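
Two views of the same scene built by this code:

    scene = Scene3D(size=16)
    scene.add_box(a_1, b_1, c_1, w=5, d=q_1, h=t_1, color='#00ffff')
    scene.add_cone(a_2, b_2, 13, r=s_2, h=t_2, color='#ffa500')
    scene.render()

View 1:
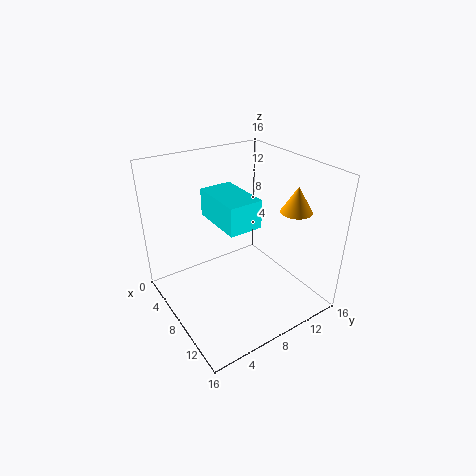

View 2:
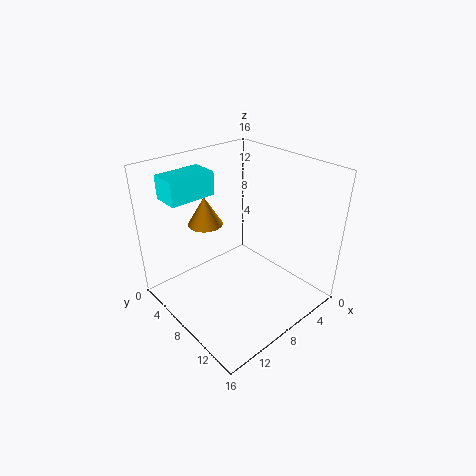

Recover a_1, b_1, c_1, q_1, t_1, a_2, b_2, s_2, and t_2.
a_1 = 9.5; b_1 = 3; c_1 = 13; q_1 = 3; t_1 = 2.5; a_2 = 14; b_2 = 10.5; s_2 = 1.5; t_2 = 2.5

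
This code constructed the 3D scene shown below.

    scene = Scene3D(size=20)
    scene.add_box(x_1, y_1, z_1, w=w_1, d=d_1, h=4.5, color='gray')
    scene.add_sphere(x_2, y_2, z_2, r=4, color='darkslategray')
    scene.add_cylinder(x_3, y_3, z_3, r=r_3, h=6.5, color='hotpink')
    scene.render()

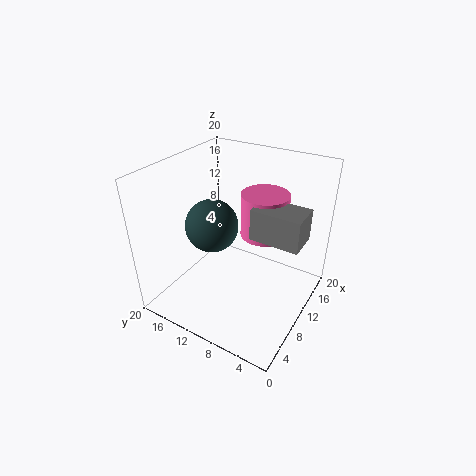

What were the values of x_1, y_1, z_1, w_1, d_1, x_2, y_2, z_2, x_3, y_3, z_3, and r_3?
x_1 = 10.5
y_1 = 1.5
z_1 = 10
w_1 = 4.5
d_1 = 7
x_2 = 11.5
y_2 = 15.5
z_2 = 9.5
x_3 = 15
y_3 = 8.5
z_3 = 8.5
r_3 = 3.5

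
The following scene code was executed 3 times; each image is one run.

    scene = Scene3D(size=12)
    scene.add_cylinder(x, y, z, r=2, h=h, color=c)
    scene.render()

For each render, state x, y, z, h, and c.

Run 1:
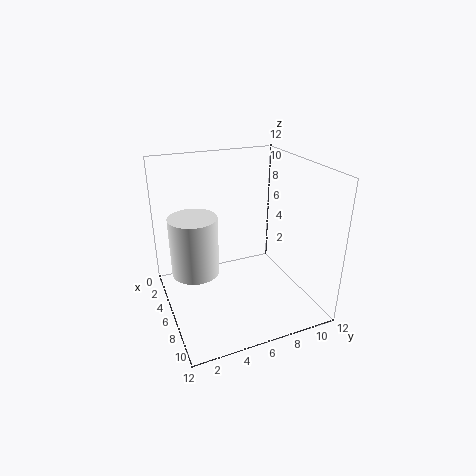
x = 5
y = 2.5
z = 3
h = 5
c = 'white'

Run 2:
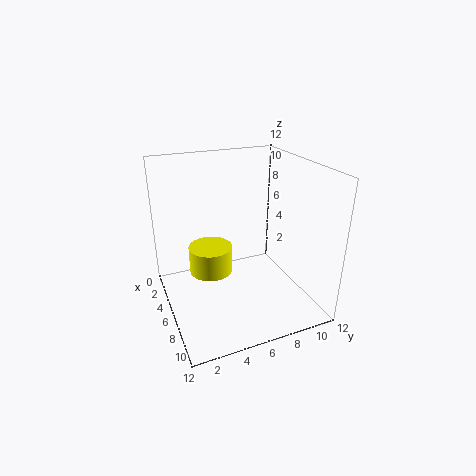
x = 3
y = 4.5
z = 1.5
h = 2.5
c = 'yellow'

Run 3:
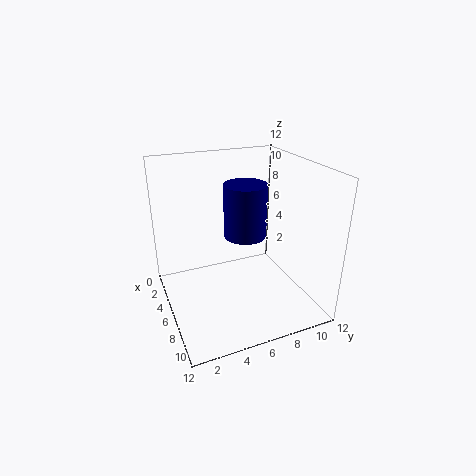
x = 3
y = 8
z = 4.5
h = 5
c = 'navy'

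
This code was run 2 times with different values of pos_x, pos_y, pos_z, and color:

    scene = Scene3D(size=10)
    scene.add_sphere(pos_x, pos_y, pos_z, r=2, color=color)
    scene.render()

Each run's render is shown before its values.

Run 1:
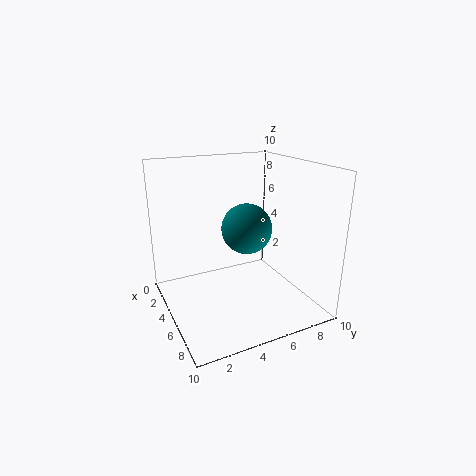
pos_x = 2.5, pos_y = 7, pos_z = 4.5, color = 'teal'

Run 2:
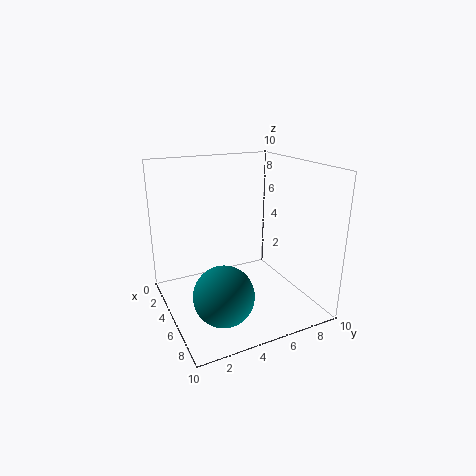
pos_x = 7, pos_y = 3, pos_z = 2, color = 'teal'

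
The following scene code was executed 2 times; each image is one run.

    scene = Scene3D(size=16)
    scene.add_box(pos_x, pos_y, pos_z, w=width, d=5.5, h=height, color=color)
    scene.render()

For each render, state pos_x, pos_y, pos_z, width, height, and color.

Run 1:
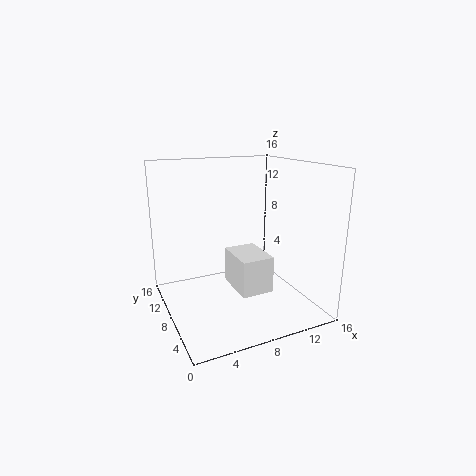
pos_x = 8.5
pos_y = 7.5
pos_z = 0.5
width = 4
height = 4.5
color = 'white'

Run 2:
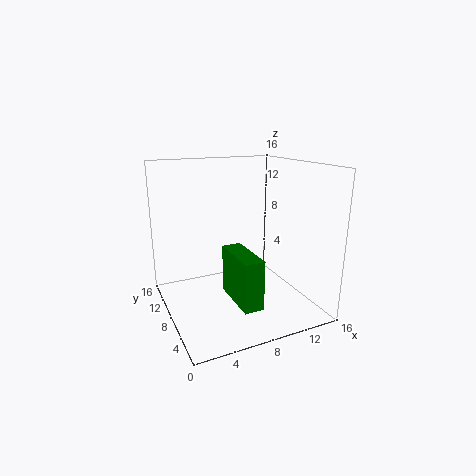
pos_x = 5.5
pos_y = 1
pos_z = 3
width = 2
height = 5
color = 'green'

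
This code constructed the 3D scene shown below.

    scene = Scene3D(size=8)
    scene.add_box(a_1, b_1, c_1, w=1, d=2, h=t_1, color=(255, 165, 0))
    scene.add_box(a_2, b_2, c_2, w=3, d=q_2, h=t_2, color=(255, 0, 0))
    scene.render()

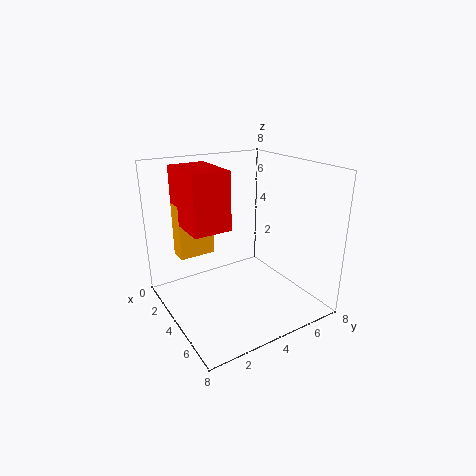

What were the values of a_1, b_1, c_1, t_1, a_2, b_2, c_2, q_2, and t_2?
a_1 = 2
b_1 = 1
c_1 = 3
t_1 = 3
a_2 = 2
b_2 = 1
c_2 = 5
q_2 = 2
t_2 = 3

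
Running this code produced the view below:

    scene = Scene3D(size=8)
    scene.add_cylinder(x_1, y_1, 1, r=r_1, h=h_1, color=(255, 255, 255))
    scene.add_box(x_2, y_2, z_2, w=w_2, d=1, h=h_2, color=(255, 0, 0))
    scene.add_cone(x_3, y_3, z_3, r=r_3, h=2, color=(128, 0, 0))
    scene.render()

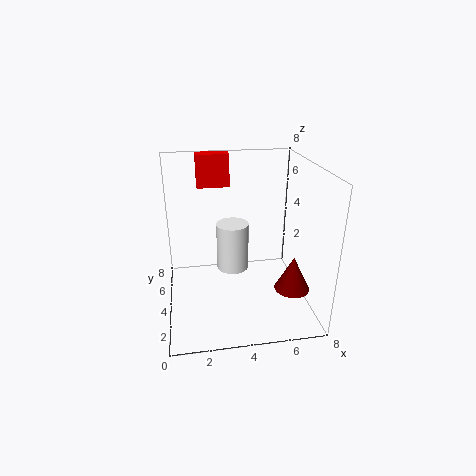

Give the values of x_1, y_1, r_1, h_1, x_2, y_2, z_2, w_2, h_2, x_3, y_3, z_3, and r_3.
x_1 = 4; y_1 = 6; r_1 = 1; h_1 = 3; x_2 = 2; y_2 = 7; z_2 = 6; w_2 = 2; h_2 = 2; x_3 = 7; y_3 = 3; z_3 = 1; r_3 = 1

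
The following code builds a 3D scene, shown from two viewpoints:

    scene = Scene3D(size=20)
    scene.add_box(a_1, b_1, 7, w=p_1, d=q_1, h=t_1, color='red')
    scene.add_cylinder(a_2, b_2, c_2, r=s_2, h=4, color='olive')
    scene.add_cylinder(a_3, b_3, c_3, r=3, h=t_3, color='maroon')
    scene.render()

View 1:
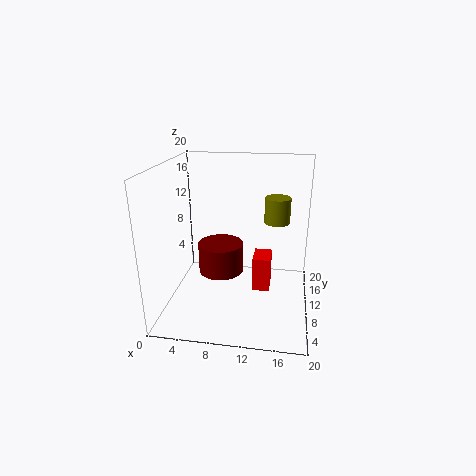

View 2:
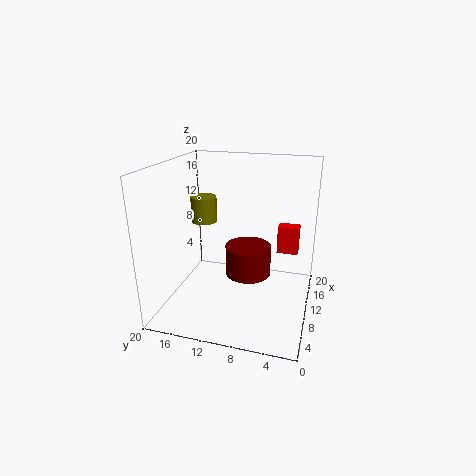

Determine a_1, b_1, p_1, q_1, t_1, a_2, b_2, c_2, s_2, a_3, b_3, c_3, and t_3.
a_1 = 13; b_1 = 2; p_1 = 2; q_1 = 3; t_1 = 4; a_2 = 15; b_2 = 17; c_2 = 10; s_2 = 2; a_3 = 8; b_3 = 8; c_3 = 6; t_3 = 4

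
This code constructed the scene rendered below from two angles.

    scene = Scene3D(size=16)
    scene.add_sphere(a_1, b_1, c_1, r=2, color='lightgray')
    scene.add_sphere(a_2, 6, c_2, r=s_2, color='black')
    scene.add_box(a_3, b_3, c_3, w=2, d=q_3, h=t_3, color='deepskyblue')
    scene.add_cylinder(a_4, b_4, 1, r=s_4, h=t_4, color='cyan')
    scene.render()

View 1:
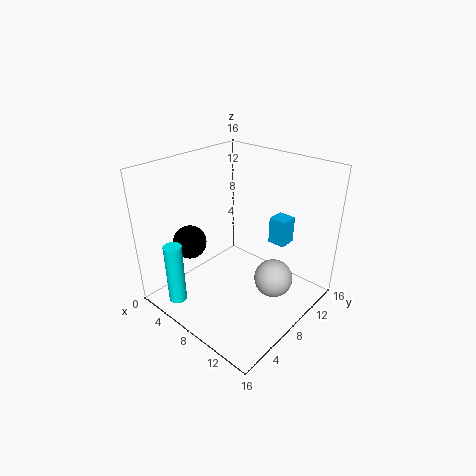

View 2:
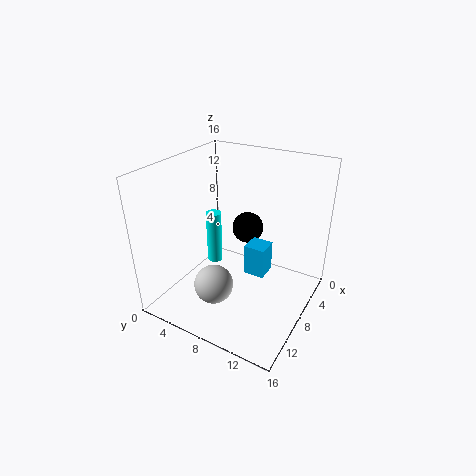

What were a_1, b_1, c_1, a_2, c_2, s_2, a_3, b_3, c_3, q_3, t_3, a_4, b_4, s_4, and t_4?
a_1 = 13, b_1 = 8, c_1 = 5, a_2 = 2, c_2 = 6, s_2 = 2, a_3 = 10, b_3 = 11, c_3 = 7, q_3 = 2, t_3 = 3, a_4 = 4, b_4 = 2, s_4 = 1, t_4 = 7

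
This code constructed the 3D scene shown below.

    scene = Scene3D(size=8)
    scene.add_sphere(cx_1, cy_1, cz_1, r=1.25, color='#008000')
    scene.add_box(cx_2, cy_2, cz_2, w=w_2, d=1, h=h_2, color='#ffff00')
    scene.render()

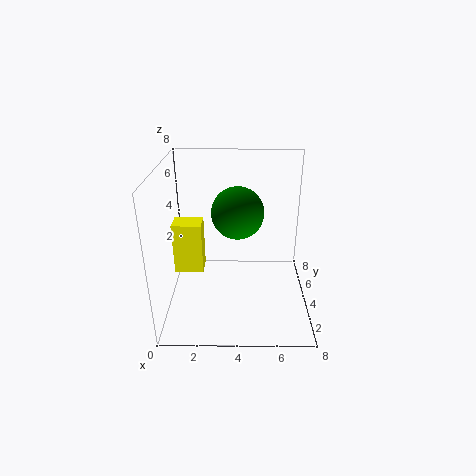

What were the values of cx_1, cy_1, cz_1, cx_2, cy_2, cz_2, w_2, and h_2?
cx_1 = 4, cy_1 = 2.25, cz_1 = 6.25, cx_2 = 1.25, cy_2 = 0.25, cz_2 = 4.25, w_2 = 1.25, h_2 = 2.25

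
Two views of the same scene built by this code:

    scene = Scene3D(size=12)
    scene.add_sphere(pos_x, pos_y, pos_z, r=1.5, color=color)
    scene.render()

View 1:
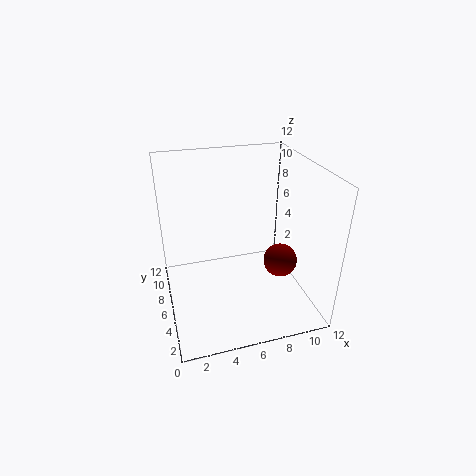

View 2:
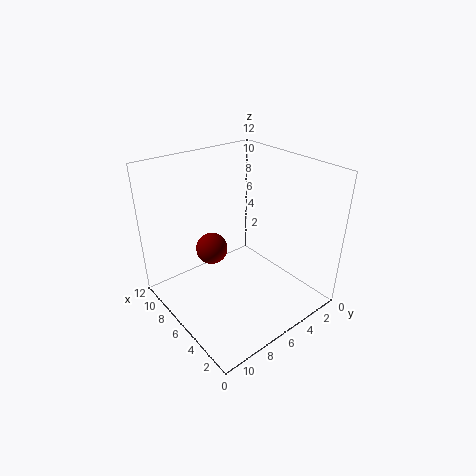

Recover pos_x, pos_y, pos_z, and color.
pos_x = 10, pos_y = 6, pos_z = 3, color = 'maroon'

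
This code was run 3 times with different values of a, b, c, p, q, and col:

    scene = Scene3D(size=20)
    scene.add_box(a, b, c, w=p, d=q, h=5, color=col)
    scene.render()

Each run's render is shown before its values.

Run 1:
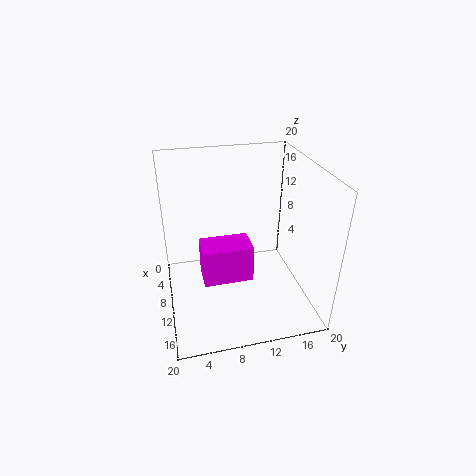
a = 10.5; b = 4.5; c = 6; p = 4; q = 6.5; col = 'magenta'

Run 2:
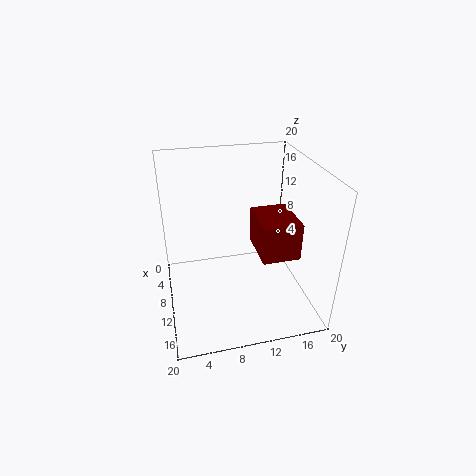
a = 9; b = 12; c = 9; p = 6.5; q = 5; col = 'maroon'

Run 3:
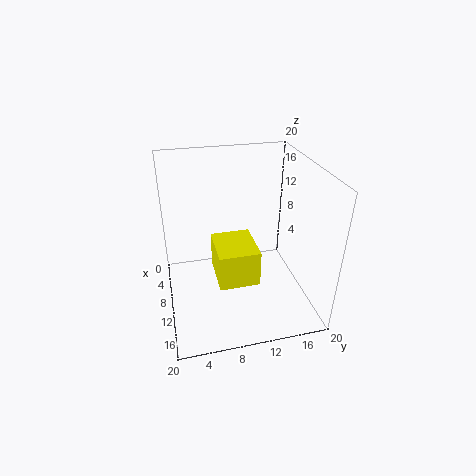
a = 8; b = 6.5; c = 5; p = 6.5; q = 5.5; col = 'yellow'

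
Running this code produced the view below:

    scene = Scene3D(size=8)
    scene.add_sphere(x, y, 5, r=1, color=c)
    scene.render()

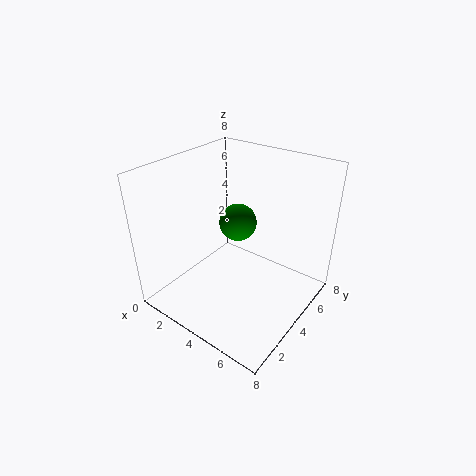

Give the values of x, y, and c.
x = 4
y = 4
c = 'green'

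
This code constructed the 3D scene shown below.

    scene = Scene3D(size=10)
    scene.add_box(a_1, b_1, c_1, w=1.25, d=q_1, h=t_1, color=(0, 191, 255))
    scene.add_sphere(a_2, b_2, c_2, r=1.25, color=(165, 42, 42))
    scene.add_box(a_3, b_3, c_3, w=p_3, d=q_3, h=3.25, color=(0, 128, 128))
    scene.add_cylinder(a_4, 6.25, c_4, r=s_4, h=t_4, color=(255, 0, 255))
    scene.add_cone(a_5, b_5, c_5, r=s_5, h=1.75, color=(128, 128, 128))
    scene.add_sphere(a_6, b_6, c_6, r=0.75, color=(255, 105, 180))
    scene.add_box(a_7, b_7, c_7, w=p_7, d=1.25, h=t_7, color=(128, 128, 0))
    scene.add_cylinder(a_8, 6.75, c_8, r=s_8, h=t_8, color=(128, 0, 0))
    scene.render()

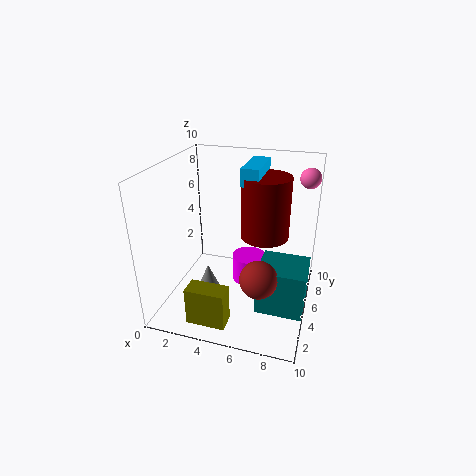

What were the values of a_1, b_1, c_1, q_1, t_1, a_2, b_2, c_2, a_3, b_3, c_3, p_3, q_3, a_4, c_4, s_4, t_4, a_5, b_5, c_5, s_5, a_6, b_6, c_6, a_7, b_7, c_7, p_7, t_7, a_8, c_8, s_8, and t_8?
a_1 = 5; b_1 = 5.5; c_1 = 8.5; q_1 = 3.5; t_1 = 1.25; a_2 = 7; b_2 = 3; c_2 = 3.25; a_3 = 6.75; b_3 = 3; c_3 = 0.5; p_3 = 3.25; q_3 = 3; a_4 = 5.5; c_4 = 1; s_4 = 1.25; t_4 = 2; a_5 = 2.75; b_5 = 4.75; c_5 = 0.75; s_5 = 0.75; a_6 = 9.25; b_6 = 8.75; c_6 = 8.5; a_7 = 3; b_7 = 0.25; c_7 = 1; p_7 = 2.5; t_7 = 2.5; a_8 = 6.5; c_8 = 4.5; s_8 = 1.75; t_8 = 4.5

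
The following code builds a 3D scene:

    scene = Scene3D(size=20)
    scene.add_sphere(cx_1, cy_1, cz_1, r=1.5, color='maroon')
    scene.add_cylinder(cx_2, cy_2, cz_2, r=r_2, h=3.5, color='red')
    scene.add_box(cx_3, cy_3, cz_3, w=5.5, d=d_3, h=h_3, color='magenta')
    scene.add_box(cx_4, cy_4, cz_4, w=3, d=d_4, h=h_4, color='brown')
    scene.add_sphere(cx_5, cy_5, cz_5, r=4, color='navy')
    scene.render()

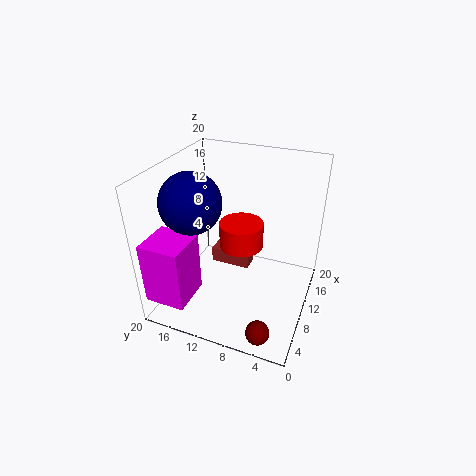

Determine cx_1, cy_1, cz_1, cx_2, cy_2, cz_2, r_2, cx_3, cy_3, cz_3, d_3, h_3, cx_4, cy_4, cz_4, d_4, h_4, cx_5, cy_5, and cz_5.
cx_1 = 1.5; cy_1 = 4; cz_1 = 2.5; cx_2 = 10; cy_2 = 9.5; cz_2 = 9; r_2 = 3; cx_3 = 0.5; cy_3 = 14; cz_3 = 3.5; d_3 = 5.5; h_3 = 8.5; cx_4 = 15.5; cy_4 = 10.5; cz_4 = 0.5; d_4 = 6.5; h_4 = 2.5; cx_5 = 6.5; cy_5 = 15; cz_5 = 16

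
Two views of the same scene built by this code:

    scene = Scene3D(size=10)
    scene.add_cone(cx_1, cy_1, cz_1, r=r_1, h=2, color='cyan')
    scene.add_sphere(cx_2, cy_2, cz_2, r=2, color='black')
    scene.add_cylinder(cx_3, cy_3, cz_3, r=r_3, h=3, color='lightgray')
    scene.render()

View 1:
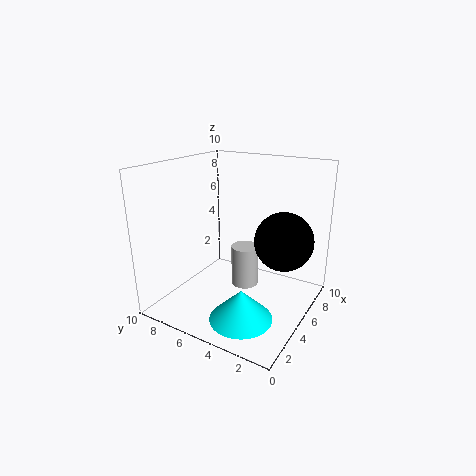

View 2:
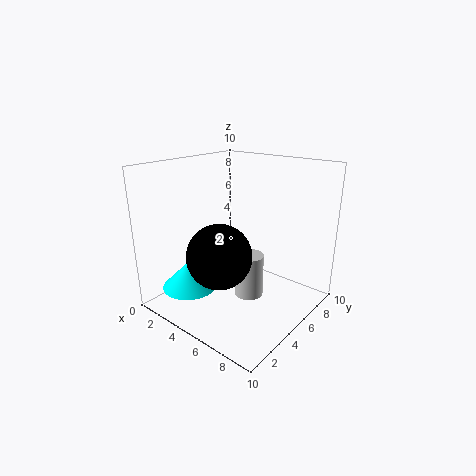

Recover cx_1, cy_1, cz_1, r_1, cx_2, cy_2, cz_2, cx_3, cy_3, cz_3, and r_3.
cx_1 = 2; cy_1 = 3; cz_1 = 1; r_1 = 2; cx_2 = 6; cy_2 = 2; cz_2 = 5; cx_3 = 6; cy_3 = 5; cz_3 = 1; r_3 = 1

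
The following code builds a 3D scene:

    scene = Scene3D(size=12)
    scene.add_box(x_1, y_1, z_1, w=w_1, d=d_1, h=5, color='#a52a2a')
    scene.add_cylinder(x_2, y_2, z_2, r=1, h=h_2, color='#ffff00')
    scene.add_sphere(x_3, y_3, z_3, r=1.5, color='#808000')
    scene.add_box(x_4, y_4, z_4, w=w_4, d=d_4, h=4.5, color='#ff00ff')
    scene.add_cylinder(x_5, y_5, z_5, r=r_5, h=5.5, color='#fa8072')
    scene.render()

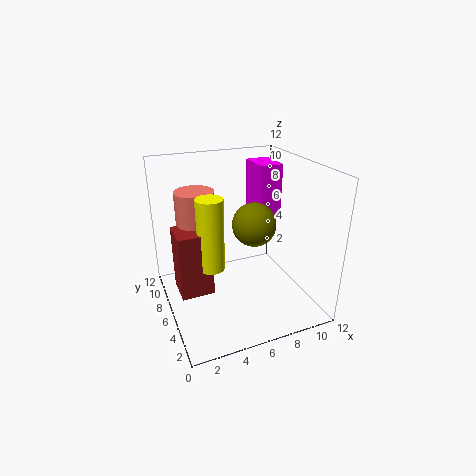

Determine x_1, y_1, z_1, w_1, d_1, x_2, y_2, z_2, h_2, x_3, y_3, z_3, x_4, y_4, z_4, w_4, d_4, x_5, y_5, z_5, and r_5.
x_1 = 0.5, y_1 = 3.5, z_1 = 3, w_1 = 2.5, d_1 = 2.5, x_2 = 3, y_2 = 4, z_2 = 5, h_2 = 5.5, x_3 = 5.5, y_3 = 2, z_3 = 9, x_4 = 8.5, y_4 = 7, z_4 = 7, w_4 = 2, d_4 = 3, x_5 = 2.5, y_5 = 6, z_5 = 5, r_5 = 1.5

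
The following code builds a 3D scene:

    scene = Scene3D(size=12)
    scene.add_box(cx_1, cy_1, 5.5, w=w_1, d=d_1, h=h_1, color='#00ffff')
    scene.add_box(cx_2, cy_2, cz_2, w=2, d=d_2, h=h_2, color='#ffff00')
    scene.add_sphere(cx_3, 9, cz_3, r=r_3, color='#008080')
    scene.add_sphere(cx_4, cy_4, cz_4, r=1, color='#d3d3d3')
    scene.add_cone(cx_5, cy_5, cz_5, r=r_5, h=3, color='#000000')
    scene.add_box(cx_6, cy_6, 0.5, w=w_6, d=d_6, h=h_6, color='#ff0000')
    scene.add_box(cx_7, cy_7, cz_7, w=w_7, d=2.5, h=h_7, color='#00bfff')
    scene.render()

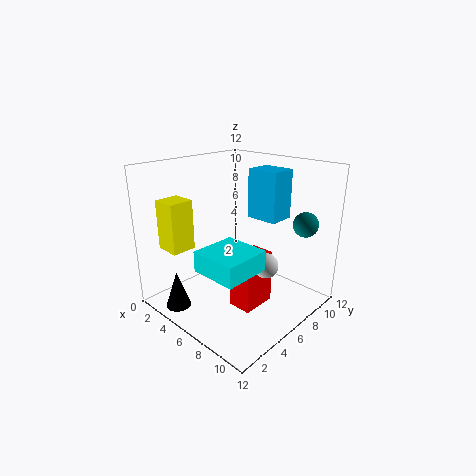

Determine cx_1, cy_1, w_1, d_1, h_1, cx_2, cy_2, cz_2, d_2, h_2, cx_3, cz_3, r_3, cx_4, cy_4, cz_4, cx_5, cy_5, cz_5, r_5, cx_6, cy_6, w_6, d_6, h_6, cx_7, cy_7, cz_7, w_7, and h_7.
cx_1 = 7; cy_1 = 0.5; w_1 = 3.5; d_1 = 3.5; h_1 = 1.5; cx_2 = 2; cy_2 = 1; cz_2 = 5.5; d_2 = 2; h_2 = 4; cx_3 = 10.5; cz_3 = 7.5; r_3 = 1; cx_4 = 9; cy_4 = 6; cz_4 = 4.5; cx_5 = 4; cy_5 = 1; cz_5 = 1; r_5 = 1; cx_6 = 6.5; cy_6 = 4.5; w_6 = 2; d_6 = 3; h_6 = 4.5; cx_7 = 4; cy_7 = 9.5; cz_7 = 6.5; w_7 = 3; h_7 = 4.5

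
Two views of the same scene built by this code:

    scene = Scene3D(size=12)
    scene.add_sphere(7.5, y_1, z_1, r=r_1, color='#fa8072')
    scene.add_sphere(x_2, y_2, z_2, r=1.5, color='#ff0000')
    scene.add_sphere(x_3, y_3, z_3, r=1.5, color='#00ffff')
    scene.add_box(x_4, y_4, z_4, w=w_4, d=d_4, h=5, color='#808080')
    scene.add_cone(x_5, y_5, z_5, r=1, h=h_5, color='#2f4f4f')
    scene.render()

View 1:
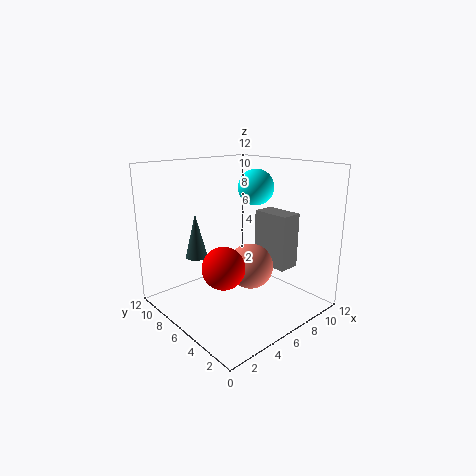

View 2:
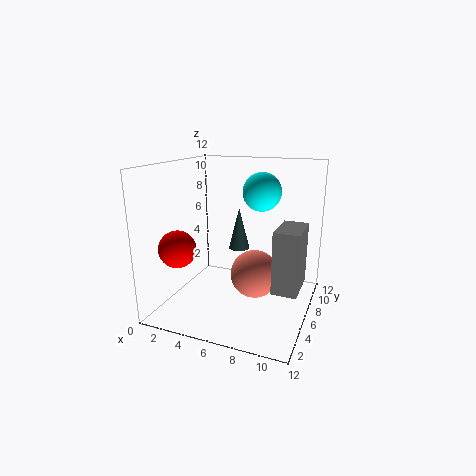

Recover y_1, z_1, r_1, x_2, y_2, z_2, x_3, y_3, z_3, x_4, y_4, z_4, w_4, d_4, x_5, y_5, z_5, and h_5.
y_1 = 6, z_1 = 3, r_1 = 2, x_2 = 2, y_2 = 3, z_2 = 5.5, x_3 = 8, y_3 = 6, z_3 = 10, x_4 = 9.5, y_4 = 4, z_4 = 2.5, w_4 = 2, d_4 = 3.5, x_5 = 4.5, y_5 = 10, z_5 = 3.5, h_5 = 4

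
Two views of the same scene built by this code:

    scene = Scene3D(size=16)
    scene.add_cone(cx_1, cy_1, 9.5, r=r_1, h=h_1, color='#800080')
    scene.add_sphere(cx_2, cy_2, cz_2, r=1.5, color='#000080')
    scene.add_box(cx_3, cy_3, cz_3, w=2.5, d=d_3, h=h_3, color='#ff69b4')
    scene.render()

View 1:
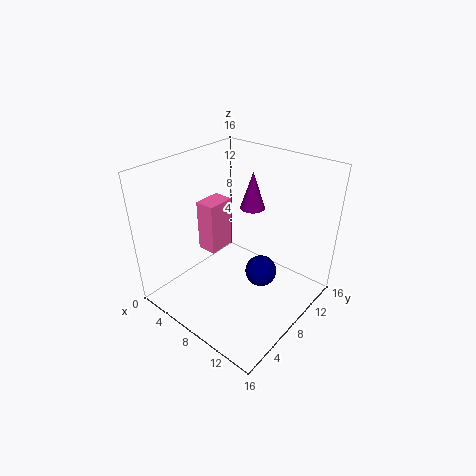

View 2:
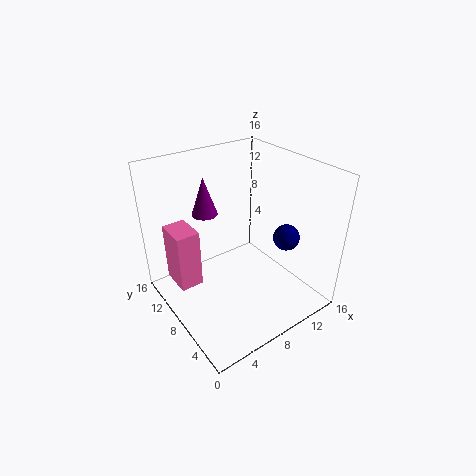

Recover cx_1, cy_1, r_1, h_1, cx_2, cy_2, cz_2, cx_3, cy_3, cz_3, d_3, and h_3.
cx_1 = 6.5
cy_1 = 12.5
r_1 = 1.5
h_1 = 4.5
cx_2 = 13
cy_2 = 5.5
cz_2 = 7.5
cx_3 = 1
cy_3 = 8.5
cz_3 = 3.5
d_3 = 3.5
h_3 = 6.5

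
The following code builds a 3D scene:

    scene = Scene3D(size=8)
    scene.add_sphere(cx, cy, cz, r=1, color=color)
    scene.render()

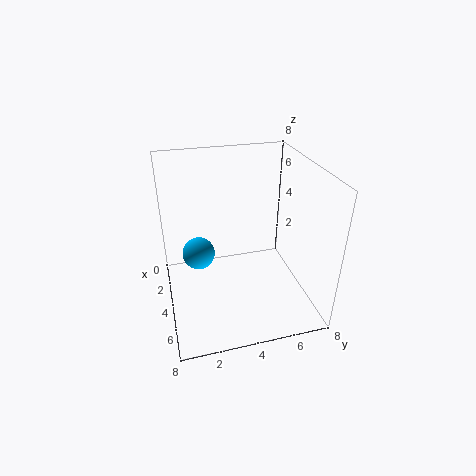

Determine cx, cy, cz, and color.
cx = 2
cy = 2
cz = 2
color = 'deepskyblue'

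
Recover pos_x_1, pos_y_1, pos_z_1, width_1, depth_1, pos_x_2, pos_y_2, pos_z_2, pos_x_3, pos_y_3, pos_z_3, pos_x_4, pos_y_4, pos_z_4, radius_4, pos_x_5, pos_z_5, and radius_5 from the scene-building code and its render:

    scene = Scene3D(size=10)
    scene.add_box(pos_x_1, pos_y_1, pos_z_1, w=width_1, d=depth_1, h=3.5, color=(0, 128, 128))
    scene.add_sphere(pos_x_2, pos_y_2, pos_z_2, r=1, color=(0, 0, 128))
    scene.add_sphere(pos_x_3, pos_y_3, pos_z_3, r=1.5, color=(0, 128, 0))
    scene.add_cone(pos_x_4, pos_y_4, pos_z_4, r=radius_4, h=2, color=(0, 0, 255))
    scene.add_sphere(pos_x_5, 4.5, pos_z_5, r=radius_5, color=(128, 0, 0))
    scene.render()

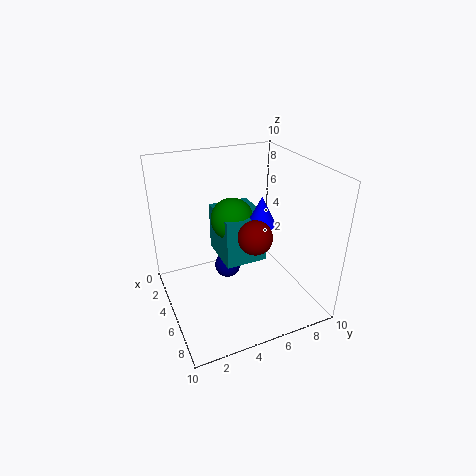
pos_x_1 = 2
pos_y_1 = 4
pos_z_1 = 3
width_1 = 3.5
depth_1 = 3
pos_x_2 = 3
pos_y_2 = 5
pos_z_2 = 1.5
pos_x_3 = 4
pos_y_3 = 5
pos_z_3 = 6
pos_x_4 = 5.5
pos_y_4 = 6.5
pos_z_4 = 6
radius_4 = 1
pos_x_5 = 8.5
pos_z_5 = 7
radius_5 = 1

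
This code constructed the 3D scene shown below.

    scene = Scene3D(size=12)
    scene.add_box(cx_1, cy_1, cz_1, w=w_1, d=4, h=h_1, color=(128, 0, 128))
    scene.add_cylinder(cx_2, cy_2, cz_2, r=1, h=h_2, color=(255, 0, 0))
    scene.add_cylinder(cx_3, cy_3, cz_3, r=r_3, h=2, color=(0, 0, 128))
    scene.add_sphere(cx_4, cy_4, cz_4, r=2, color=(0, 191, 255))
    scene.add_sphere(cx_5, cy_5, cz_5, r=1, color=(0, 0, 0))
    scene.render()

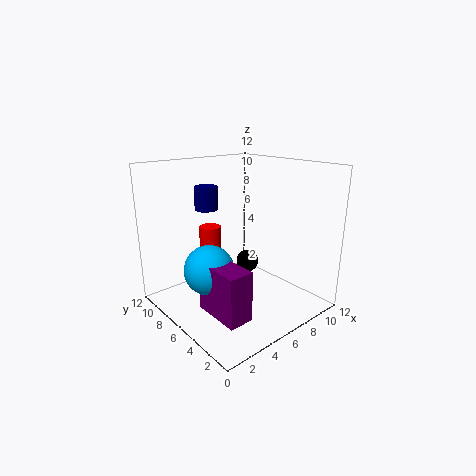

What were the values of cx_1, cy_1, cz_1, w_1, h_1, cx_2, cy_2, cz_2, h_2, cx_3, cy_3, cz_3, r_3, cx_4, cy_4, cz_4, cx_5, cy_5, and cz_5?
cx_1 = 2, cy_1 = 2, cz_1 = 1, w_1 = 2, h_1 = 4, cx_2 = 6, cy_2 = 10, cz_2 = 2, h_2 = 4, cx_3 = 5, cy_3 = 9, cz_3 = 8, r_3 = 1, cx_4 = 3, cy_4 = 6, cz_4 = 4, cx_5 = 8, cy_5 = 7, cz_5 = 3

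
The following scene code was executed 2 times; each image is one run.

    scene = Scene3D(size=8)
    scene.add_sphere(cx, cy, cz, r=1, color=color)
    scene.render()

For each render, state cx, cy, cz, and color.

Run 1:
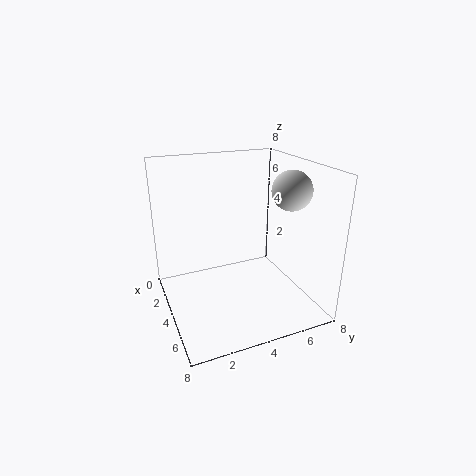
cx = 6, cy = 6, cz = 7, color = 'lightgray'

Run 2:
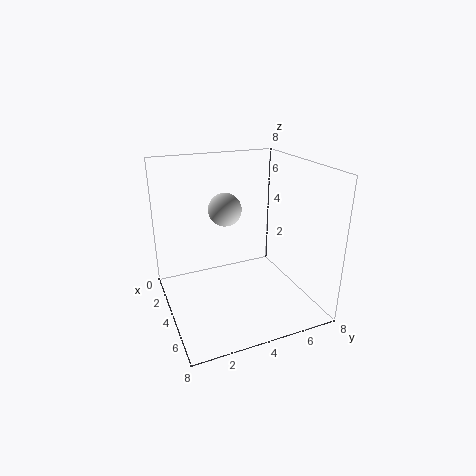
cx = 2, cy = 4, cz = 5, color = 'lightgray'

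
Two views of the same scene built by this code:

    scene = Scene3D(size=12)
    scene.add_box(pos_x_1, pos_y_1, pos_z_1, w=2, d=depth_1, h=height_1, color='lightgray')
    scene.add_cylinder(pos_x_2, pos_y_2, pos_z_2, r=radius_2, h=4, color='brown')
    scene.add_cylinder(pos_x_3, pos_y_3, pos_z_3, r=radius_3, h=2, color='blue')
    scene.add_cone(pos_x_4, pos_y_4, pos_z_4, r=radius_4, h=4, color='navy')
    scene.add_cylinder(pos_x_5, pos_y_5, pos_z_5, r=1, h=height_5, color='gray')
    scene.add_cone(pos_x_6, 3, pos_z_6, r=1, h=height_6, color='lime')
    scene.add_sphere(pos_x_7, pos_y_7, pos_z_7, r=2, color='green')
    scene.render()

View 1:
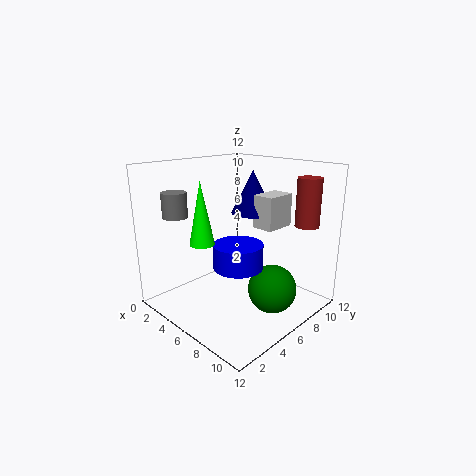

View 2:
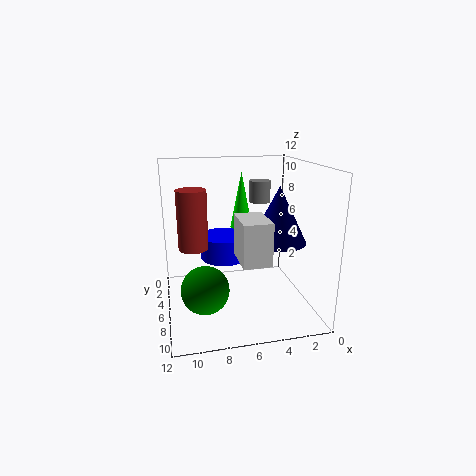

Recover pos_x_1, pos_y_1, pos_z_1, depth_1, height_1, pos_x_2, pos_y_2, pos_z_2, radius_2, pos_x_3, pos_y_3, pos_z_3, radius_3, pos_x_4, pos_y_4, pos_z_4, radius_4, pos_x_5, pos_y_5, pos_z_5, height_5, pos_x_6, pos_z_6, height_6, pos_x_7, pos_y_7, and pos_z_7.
pos_x_1 = 5
pos_y_1 = 9
pos_z_1 = 6
depth_1 = 3
height_1 = 3
pos_x_2 = 10
pos_y_2 = 10
pos_z_2 = 7
radius_2 = 1
pos_x_3 = 7
pos_y_3 = 5
pos_z_3 = 4
radius_3 = 2
pos_x_4 = 4
pos_y_4 = 10
pos_z_4 = 7
radius_4 = 2
pos_x_5 = 3
pos_y_5 = 2
pos_z_5 = 8
height_5 = 2
pos_x_6 = 5
pos_z_6 = 6
height_6 = 5
pos_x_7 = 9
pos_y_7 = 7
pos_z_7 = 2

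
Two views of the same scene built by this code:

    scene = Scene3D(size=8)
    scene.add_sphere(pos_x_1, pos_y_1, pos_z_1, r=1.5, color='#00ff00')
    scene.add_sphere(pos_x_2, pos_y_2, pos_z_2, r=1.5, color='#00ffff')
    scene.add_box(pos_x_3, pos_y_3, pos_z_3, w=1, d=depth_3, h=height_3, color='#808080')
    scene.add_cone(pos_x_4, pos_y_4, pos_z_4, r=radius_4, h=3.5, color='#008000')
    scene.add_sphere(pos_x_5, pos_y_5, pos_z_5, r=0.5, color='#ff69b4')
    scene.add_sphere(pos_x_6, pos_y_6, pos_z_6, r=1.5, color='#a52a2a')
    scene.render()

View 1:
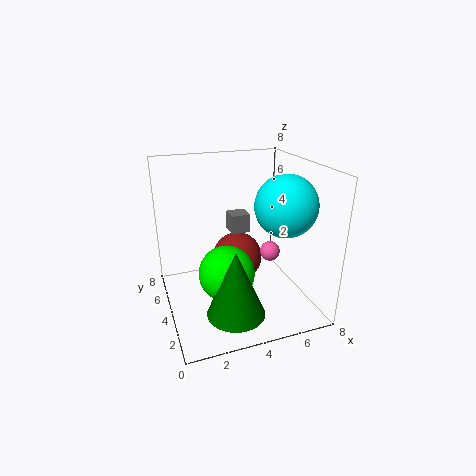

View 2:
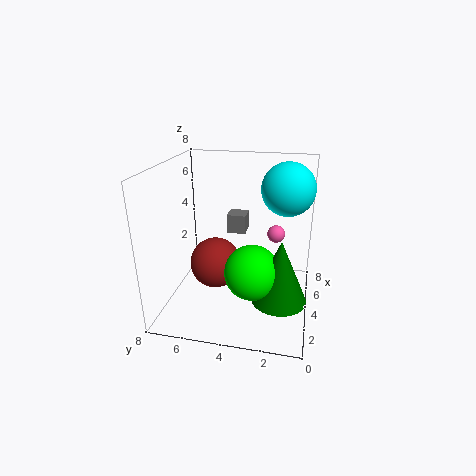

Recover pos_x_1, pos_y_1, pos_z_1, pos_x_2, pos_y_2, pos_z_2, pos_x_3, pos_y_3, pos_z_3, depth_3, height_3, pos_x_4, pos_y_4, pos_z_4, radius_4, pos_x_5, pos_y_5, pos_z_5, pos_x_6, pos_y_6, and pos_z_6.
pos_x_1 = 3; pos_y_1 = 3; pos_z_1 = 2.5; pos_x_2 = 5.5; pos_y_2 = 1.5; pos_z_2 = 6.5; pos_x_3 = 3.5; pos_y_3 = 3.5; pos_z_3 = 4.5; depth_3 = 1; height_3 = 1; pos_x_4 = 3; pos_y_4 = 1.5; pos_z_4 = 1; radius_4 = 1.5; pos_x_5 = 5; pos_y_5 = 2; pos_z_5 = 4; pos_x_6 = 4.5; pos_y_6 = 5.5; pos_z_6 = 2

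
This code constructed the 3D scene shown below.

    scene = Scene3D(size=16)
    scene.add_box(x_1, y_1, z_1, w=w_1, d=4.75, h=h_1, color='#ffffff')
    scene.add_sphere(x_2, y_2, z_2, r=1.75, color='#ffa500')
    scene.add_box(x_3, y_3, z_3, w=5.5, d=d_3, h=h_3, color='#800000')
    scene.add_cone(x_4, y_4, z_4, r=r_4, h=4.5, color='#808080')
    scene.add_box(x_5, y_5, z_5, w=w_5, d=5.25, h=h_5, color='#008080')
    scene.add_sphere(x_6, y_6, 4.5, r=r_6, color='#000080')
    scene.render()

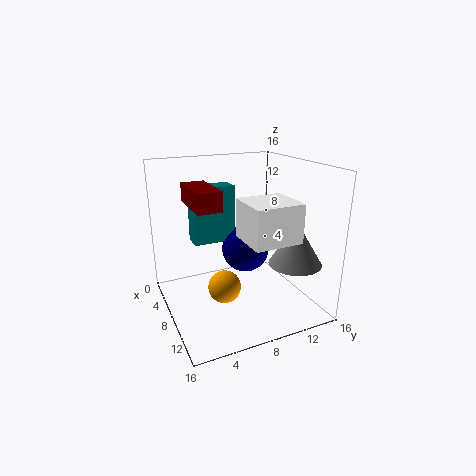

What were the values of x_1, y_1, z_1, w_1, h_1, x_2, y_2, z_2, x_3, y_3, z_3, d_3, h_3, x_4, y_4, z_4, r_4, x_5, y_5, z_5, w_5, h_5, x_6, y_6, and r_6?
x_1 = 11.25
y_1 = 6.25
z_1 = 9.75
w_1 = 4.5
h_1 = 3.75
x_2 = 10
y_2 = 5.5
z_2 = 3.5
x_3 = 5.75
y_3 = 2.5
z_3 = 12.25
d_3 = 2.5
h_3 = 2
x_4 = 13
y_4 = 12.25
z_4 = 6.25
r_4 = 2.75
x_5 = 0.75
y_5 = 4.5
z_5 = 5.75
w_5 = 2.5
h_5 = 7
x_6 = 3.75
y_6 = 11
r_6 = 3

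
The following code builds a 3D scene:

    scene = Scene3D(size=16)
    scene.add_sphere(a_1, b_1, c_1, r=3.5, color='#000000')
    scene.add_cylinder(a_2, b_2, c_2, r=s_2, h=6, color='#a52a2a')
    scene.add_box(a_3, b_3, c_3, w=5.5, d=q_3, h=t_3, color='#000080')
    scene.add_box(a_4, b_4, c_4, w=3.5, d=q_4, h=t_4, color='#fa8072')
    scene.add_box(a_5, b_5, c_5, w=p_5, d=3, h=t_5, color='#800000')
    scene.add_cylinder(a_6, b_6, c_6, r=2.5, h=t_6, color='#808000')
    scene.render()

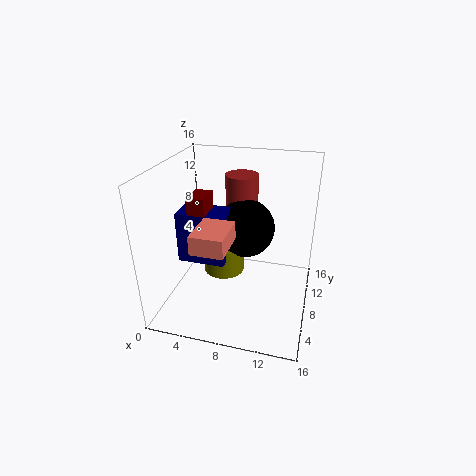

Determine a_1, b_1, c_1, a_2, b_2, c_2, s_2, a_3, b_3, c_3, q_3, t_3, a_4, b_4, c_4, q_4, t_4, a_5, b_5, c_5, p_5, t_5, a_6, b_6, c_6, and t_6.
a_1 = 8, b_1 = 11.5, c_1 = 7.5, a_2 = 7, b_2 = 13.5, c_2 = 7.5, s_2 = 2, a_3 = 1, b_3 = 7, c_3 = 4.5, q_3 = 3.5, t_3 = 6, a_4 = 4.5, b_4 = 2.5, c_4 = 8.5, q_4 = 4.5, t_4 = 2, a_5 = 2.5, b_5 = 7, c_5 = 6.5, p_5 = 2, t_5 = 6, a_6 = 5.5, b_6 = 10.5, c_6 = 2, t_6 = 3.5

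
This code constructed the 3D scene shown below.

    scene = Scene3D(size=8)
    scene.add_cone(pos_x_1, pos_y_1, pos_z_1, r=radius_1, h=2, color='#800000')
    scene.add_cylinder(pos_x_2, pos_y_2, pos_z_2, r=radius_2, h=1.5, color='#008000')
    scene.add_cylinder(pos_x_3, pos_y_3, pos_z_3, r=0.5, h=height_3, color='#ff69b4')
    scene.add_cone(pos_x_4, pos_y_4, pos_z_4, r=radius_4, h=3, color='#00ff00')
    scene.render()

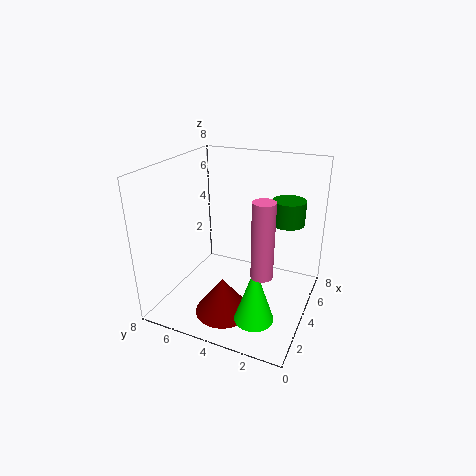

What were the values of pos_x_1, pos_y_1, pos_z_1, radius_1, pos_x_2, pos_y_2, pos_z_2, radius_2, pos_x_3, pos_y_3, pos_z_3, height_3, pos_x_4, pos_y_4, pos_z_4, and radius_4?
pos_x_1 = 2
pos_y_1 = 4
pos_z_1 = 0.5
radius_1 = 1.5
pos_x_2 = 7
pos_y_2 = 2
pos_z_2 = 4
radius_2 = 1
pos_x_3 = 1
pos_y_3 = 1.5
pos_z_3 = 4
height_3 = 3.5
pos_x_4 = 1.5
pos_y_4 = 2
pos_z_4 = 1
radius_4 = 1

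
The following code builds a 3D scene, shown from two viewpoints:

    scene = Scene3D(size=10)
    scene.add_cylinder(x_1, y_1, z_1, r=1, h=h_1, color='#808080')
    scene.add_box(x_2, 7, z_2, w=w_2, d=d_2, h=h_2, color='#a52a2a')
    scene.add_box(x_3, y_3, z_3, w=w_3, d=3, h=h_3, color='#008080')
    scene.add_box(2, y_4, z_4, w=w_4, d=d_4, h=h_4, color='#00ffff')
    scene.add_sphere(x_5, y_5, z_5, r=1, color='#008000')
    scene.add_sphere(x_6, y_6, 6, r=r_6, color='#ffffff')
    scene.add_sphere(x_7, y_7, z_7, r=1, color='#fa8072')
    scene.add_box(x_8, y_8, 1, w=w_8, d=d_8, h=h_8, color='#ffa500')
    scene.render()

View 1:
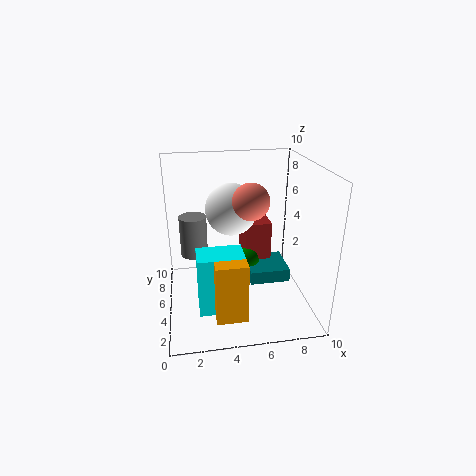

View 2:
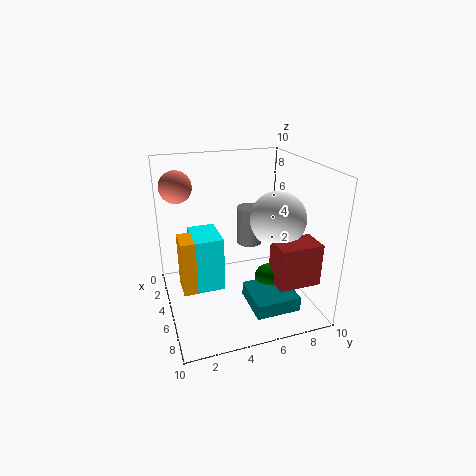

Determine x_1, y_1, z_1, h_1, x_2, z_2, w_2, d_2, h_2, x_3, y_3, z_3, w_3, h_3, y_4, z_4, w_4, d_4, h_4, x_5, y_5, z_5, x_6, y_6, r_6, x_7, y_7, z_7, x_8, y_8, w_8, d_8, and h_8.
x_1 = 2; y_1 = 7; z_1 = 3; h_1 = 3; x_2 = 6; z_2 = 2; w_2 = 2; d_2 = 3; h_2 = 3; x_3 = 6; y_3 = 5; z_3 = 1; w_3 = 3; h_3 = 1; y_4 = 2; z_4 = 1; w_4 = 3; d_4 = 2; h_4 = 4; x_5 = 6; y_5 = 7; z_5 = 2; x_6 = 5; y_6 = 8; r_6 = 2; x_7 = 5; y_7 = 1; z_7 = 9; x_8 = 3; y_8 = 1; w_8 = 2; d_8 = 3; h_8 = 4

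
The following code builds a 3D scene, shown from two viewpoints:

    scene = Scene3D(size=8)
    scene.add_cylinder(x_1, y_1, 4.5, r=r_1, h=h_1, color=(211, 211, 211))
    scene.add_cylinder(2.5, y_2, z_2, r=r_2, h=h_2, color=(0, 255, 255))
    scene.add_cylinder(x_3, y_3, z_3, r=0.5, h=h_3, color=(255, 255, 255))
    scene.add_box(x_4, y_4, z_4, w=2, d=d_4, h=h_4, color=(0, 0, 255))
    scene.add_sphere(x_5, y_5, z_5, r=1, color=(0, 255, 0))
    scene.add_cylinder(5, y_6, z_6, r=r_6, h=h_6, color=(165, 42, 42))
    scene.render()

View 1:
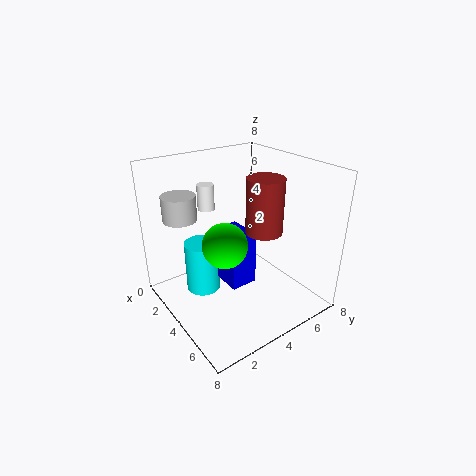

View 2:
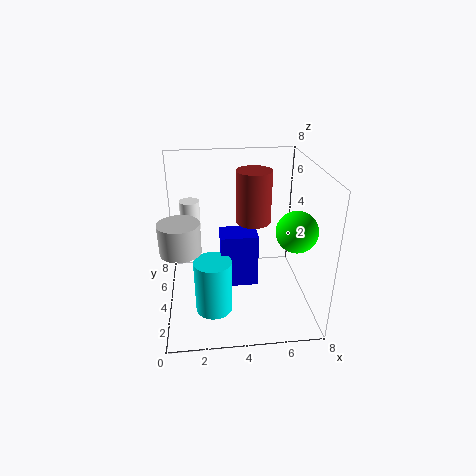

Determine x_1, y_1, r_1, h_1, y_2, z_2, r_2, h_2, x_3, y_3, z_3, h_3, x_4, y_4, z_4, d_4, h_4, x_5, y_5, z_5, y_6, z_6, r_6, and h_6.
x_1 = 1
y_1 = 2
r_1 = 1
h_1 = 1.5
y_2 = 2.5
z_2 = 0.5
r_2 = 1
h_2 = 3
x_3 = 1.5
y_3 = 3.5
z_3 = 5
h_3 = 1.5
x_4 = 3
y_4 = 3
z_4 = 1.5
d_4 = 1.5
h_4 = 3
x_5 = 6.5
y_5 = 1.5
z_5 = 5.5
y_6 = 5
z_6 = 4.5
r_6 = 1
h_6 = 3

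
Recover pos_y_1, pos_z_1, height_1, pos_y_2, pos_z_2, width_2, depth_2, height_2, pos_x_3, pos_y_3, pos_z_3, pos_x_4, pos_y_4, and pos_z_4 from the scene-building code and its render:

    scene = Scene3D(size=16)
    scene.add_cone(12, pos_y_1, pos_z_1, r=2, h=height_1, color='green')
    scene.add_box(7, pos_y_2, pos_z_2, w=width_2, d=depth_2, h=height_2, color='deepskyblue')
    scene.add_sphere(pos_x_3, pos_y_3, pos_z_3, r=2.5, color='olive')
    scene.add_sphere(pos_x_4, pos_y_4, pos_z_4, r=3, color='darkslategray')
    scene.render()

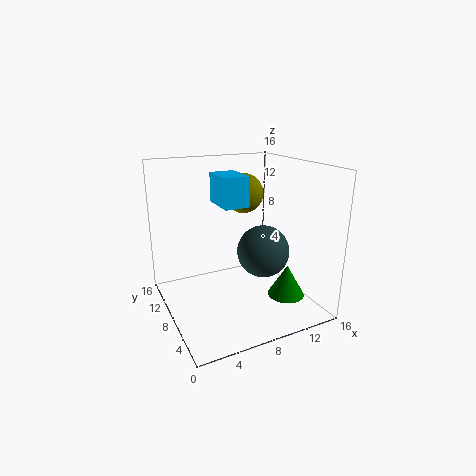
pos_y_1 = 4, pos_z_1 = 2, height_1 = 3.5, pos_y_2 = 9, pos_z_2 = 11, width_2 = 3, depth_2 = 4.5, height_2 = 3.5, pos_x_3 = 11.5, pos_y_3 = 13.5, pos_z_3 = 11.5, pos_x_4 = 11, pos_y_4 = 7.5, pos_z_4 = 6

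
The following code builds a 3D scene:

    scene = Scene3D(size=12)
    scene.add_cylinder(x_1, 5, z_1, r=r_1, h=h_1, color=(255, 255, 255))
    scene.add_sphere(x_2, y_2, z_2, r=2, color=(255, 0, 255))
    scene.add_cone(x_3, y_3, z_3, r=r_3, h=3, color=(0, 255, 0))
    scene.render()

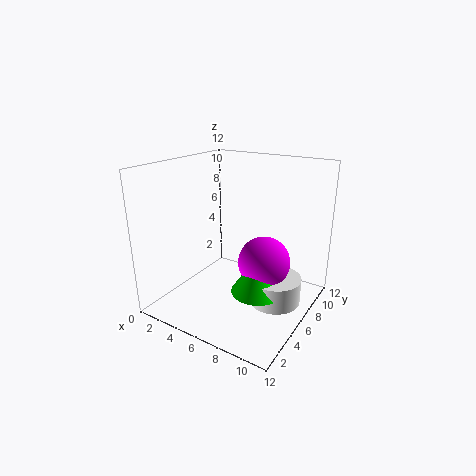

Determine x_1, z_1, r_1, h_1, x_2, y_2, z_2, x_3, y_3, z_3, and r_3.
x_1 = 10; z_1 = 2; r_1 = 2; h_1 = 2; x_2 = 9; y_2 = 5; z_2 = 5; x_3 = 9; y_3 = 4; z_3 = 3; r_3 = 2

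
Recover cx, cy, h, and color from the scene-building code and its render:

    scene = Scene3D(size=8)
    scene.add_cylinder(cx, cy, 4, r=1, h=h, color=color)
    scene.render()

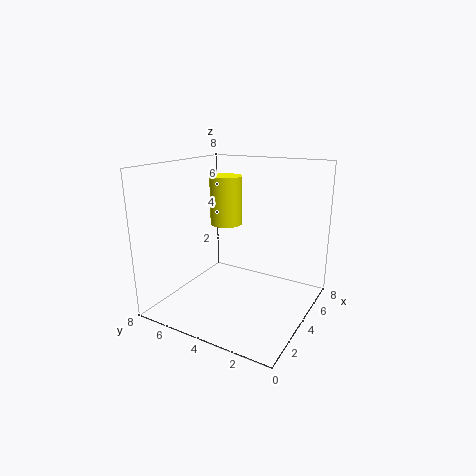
cx = 6, cy = 6, h = 3, color = 'yellow'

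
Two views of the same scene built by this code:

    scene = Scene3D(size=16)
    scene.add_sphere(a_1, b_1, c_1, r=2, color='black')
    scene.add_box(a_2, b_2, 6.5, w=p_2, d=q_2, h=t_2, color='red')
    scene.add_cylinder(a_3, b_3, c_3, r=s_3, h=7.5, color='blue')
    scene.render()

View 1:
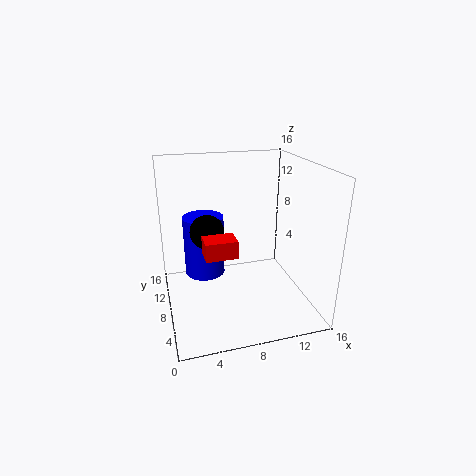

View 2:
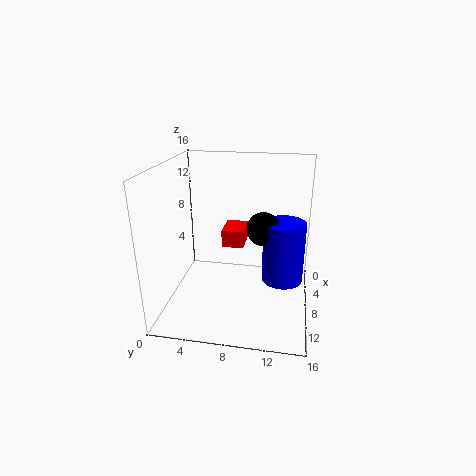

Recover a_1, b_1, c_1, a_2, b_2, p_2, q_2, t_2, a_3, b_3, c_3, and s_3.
a_1 = 5, b_1 = 10.5, c_1 = 8, a_2 = 4, b_2 = 6, p_2 = 3.5, q_2 = 2.5, t_2 = 2, a_3 = 5, b_3 = 13, c_3 = 1.5, s_3 = 2.5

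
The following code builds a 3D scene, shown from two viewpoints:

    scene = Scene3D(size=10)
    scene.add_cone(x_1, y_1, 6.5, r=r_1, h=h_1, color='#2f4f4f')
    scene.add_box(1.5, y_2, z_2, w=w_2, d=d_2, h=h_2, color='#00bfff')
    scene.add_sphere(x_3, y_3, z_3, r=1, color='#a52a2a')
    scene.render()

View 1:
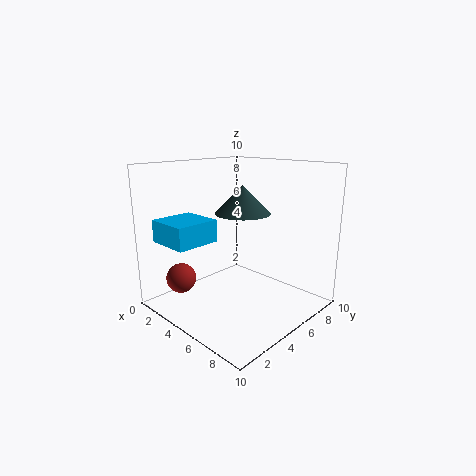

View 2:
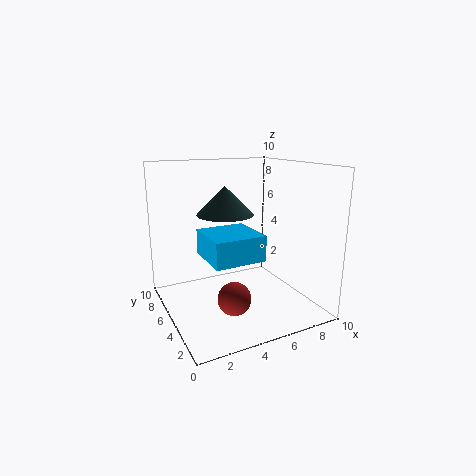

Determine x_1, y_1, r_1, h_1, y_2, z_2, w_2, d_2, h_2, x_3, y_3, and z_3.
x_1 = 4.5, y_1 = 6, r_1 = 2, h_1 = 2, y_2 = 0.5, z_2 = 5, w_2 = 3, d_2 = 3, h_2 = 1.5, x_3 = 3, y_3 = 1.5, z_3 = 2.5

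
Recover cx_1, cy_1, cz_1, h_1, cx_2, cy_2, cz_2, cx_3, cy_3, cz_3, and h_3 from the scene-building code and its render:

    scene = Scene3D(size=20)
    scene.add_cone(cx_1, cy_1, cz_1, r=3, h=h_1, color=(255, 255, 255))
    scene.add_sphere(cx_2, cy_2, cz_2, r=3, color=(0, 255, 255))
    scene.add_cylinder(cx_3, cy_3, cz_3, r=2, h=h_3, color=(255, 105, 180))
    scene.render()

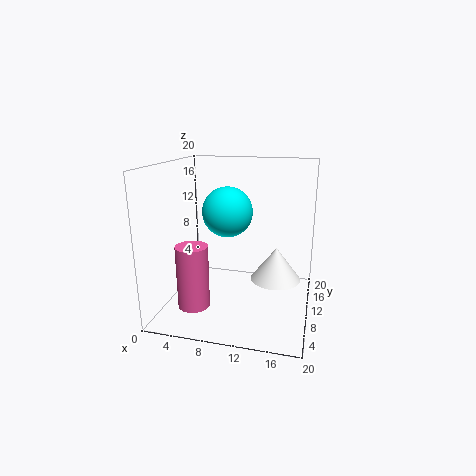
cx_1 = 16, cy_1 = 5, cz_1 = 7, h_1 = 4, cx_2 = 10, cy_2 = 5, cz_2 = 15, cx_3 = 6, cy_3 = 3, cz_3 = 3, h_3 = 8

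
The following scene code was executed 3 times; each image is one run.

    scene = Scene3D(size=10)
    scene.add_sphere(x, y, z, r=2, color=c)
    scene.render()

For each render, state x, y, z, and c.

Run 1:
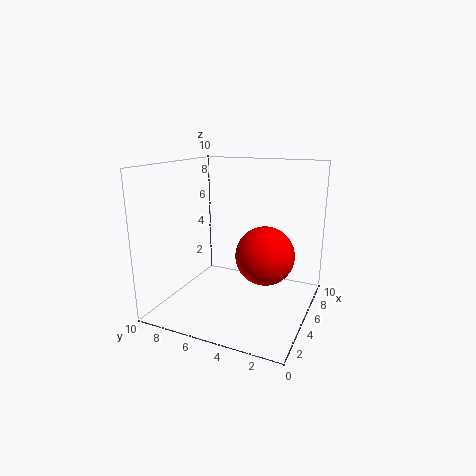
x = 5
y = 3
z = 4
c = 'red'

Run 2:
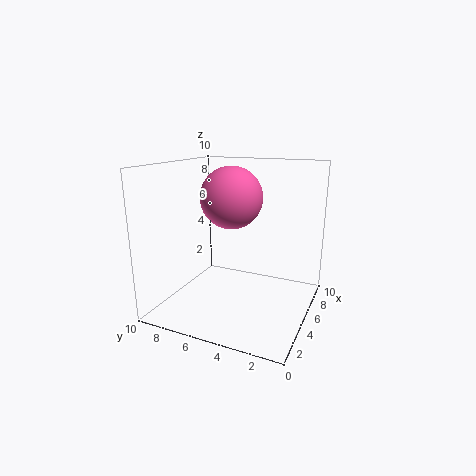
x = 4
y = 5
z = 8
c = 'hotpink'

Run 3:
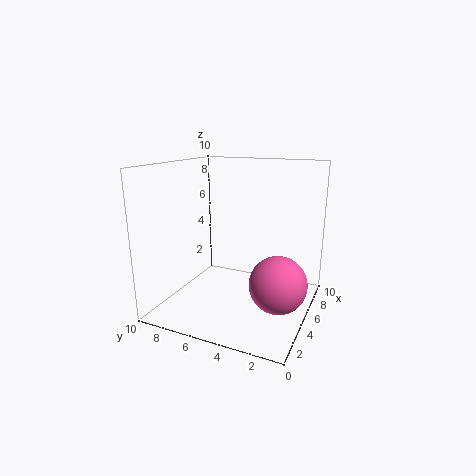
x = 5
y = 2
z = 2
c = 'hotpink'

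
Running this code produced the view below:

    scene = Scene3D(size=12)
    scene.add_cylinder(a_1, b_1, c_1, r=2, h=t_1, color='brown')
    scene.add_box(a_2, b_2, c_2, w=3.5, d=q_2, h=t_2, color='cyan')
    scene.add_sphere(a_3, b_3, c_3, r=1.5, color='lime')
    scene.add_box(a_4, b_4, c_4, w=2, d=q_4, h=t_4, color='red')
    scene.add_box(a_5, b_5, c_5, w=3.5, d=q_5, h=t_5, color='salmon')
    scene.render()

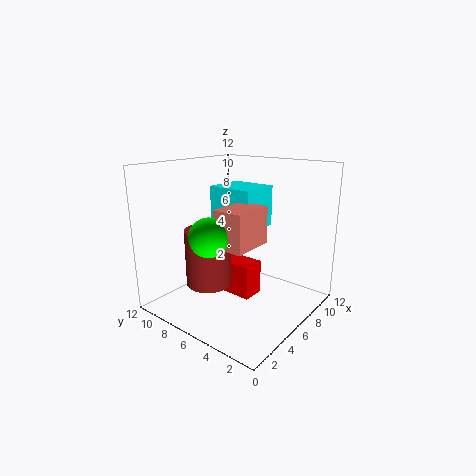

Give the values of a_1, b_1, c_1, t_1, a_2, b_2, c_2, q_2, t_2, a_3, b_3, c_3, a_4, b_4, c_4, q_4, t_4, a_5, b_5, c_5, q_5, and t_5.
a_1 = 5, b_1 = 8.5, c_1 = 1.5, t_1 = 5, a_2 = 6, b_2 = 5, c_2 = 6.5, q_2 = 4, t_2 = 3.5, a_3 = 2.5, b_3 = 6, c_3 = 7, a_4 = 6, b_4 = 5, c_4 = 0.5, q_4 = 4, t_4 = 3, a_5 = 3, b_5 = 3.5, c_5 = 6, q_5 = 2.5, t_5 = 3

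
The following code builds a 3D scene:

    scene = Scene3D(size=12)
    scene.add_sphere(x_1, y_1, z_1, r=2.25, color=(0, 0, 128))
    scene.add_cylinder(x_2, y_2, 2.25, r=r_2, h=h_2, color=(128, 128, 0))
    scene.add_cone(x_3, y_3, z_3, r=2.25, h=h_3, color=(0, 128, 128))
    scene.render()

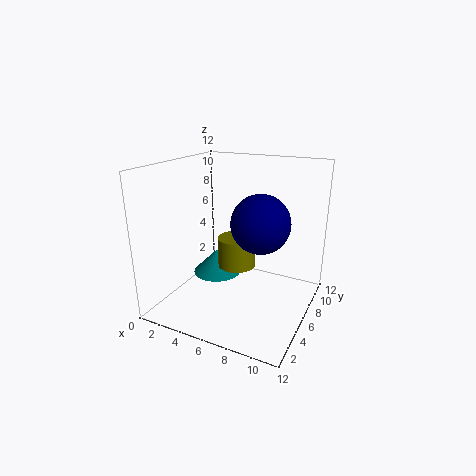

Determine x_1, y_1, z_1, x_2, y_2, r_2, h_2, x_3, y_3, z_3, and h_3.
x_1 = 8.5
y_1 = 4.75
z_1 = 8
x_2 = 4.75
y_2 = 8.25
r_2 = 1.75
h_2 = 2.75
x_3 = 2.75
y_3 = 8
z_3 = 1.25
h_3 = 2.25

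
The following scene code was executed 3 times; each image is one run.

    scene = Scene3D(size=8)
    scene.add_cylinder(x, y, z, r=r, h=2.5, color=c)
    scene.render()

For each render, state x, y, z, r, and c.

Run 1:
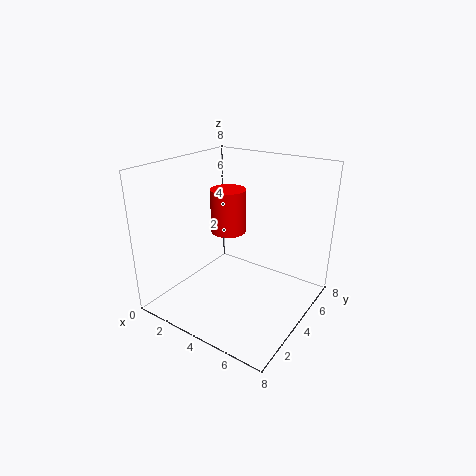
x = 3; y = 4.5; z = 4; r = 1; c = 'red'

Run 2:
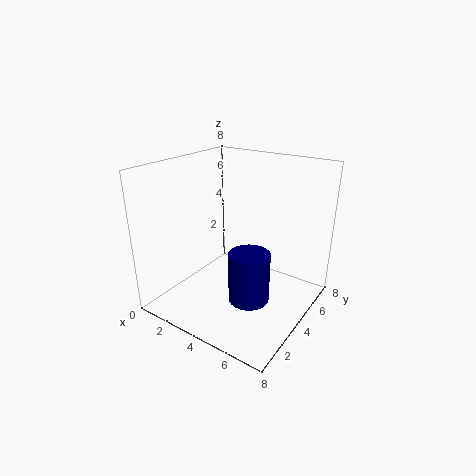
x = 6; y = 2; z = 2; r = 1; c = 'navy'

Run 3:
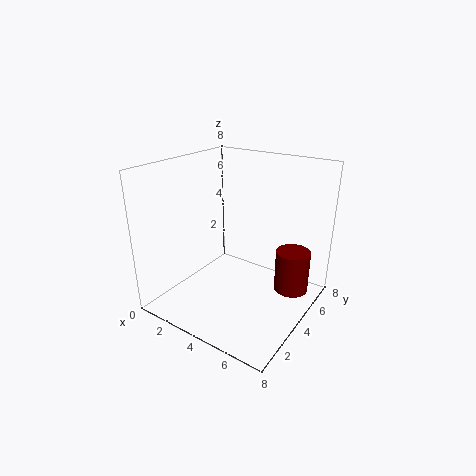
x = 6.5; y = 6; z = 0.5; r = 1; c = 'maroon'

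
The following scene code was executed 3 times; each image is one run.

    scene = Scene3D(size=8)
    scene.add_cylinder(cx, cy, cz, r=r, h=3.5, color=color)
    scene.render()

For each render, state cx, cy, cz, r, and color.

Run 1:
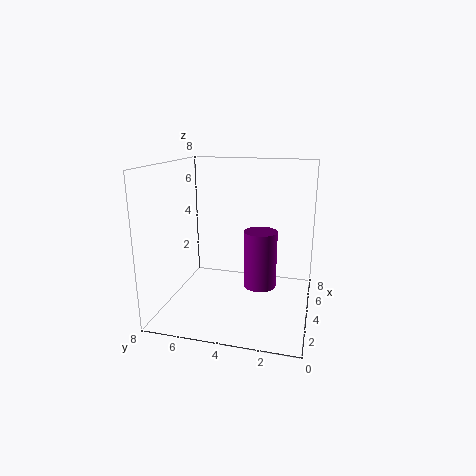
cx = 5.5
cy = 3
cz = 0.5
r = 1
color = 'purple'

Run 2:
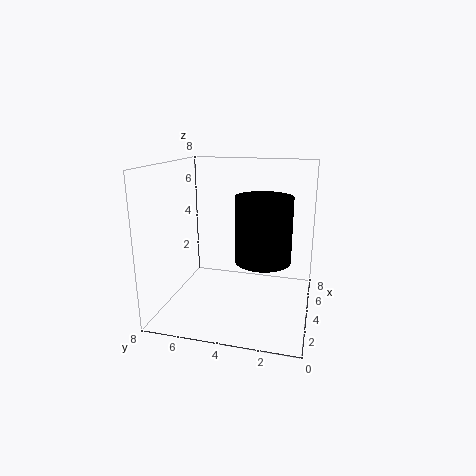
cx = 3.5
cy = 2.5
cz = 3
r = 1.5
color = 'black'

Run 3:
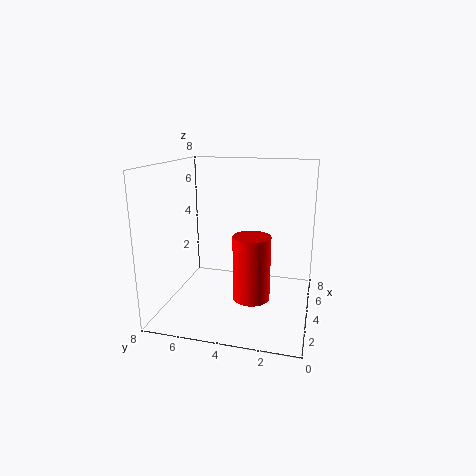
cx = 3
cy = 3
cz = 1
r = 1
color = 'red'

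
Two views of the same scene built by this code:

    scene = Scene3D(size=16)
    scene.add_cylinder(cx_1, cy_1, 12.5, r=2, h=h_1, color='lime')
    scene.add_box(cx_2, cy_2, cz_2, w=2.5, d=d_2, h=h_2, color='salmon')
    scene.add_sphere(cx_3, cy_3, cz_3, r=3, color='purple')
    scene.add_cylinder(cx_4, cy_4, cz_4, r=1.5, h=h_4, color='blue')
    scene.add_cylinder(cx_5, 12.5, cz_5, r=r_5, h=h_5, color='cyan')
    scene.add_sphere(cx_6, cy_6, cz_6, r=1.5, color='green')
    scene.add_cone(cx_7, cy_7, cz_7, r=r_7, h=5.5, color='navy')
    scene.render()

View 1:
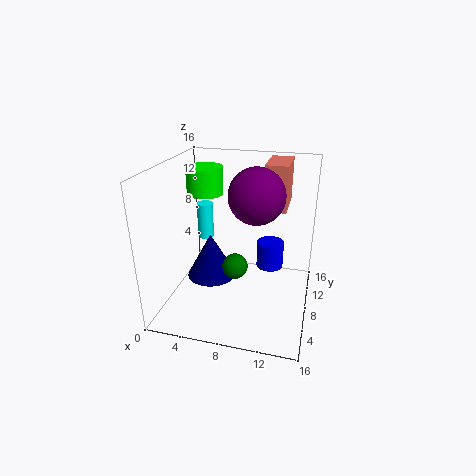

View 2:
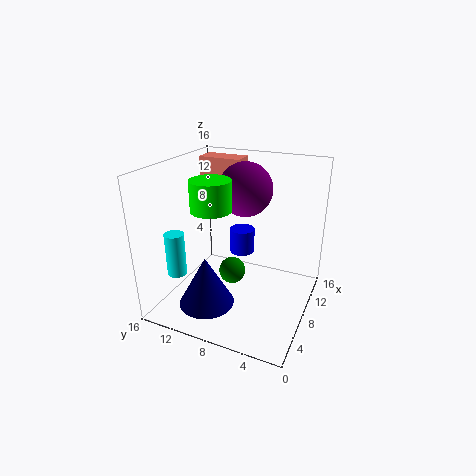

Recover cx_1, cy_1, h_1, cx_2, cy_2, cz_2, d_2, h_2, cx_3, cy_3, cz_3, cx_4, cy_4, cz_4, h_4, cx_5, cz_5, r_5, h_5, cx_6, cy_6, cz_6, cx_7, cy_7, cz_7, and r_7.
cx_1 = 4; cy_1 = 9; h_1 = 3; cx_2 = 10.5; cy_2 = 9; cz_2 = 11; d_2 = 5; h_2 = 5; cx_3 = 10; cy_3 = 8; cz_3 = 13; cx_4 = 11.5; cy_4 = 9; cz_4 = 4.5; h_4 = 3; cx_5 = 2.5; cz_5 = 5.5; r_5 = 1; h_5 = 4.5; cx_6 = 7.5; cy_6 = 8.5; cz_6 = 4; cx_7 = 4; cy_7 = 10; cz_7 = 1.5; r_7 = 3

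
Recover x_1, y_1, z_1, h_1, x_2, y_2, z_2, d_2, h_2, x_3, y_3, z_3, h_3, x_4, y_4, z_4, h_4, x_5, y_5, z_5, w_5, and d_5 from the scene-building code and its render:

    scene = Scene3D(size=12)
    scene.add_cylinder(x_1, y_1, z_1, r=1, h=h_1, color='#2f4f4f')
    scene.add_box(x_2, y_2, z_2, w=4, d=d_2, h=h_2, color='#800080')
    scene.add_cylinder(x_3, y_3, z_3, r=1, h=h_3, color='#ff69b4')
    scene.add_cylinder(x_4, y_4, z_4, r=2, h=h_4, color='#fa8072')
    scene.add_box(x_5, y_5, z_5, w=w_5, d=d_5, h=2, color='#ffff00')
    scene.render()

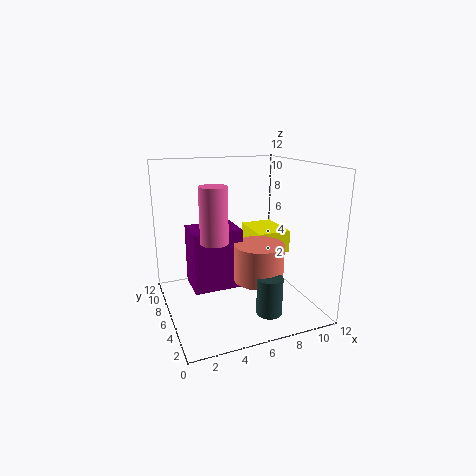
x_1 = 7; y_1 = 2; z_1 = 1; h_1 = 3; x_2 = 2; y_2 = 5; z_2 = 2; d_2 = 3; h_2 = 5; x_3 = 3; y_3 = 3; z_3 = 7; h_3 = 4; x_4 = 7; y_4 = 4; z_4 = 3; h_4 = 3; x_5 = 8; y_5 = 6; z_5 = 4; w_5 = 3; d_5 = 4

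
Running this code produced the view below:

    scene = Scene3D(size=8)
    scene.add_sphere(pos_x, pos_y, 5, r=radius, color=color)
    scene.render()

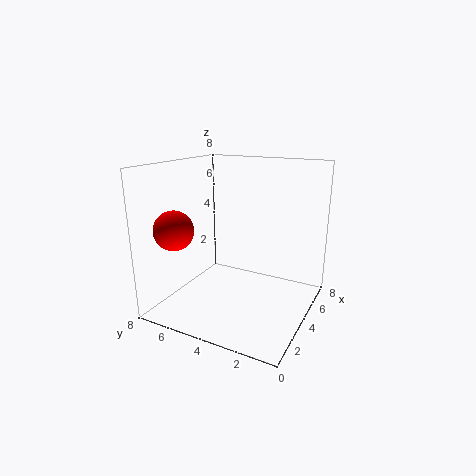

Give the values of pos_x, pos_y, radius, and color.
pos_x = 1; pos_y = 6; radius = 1; color = 'red'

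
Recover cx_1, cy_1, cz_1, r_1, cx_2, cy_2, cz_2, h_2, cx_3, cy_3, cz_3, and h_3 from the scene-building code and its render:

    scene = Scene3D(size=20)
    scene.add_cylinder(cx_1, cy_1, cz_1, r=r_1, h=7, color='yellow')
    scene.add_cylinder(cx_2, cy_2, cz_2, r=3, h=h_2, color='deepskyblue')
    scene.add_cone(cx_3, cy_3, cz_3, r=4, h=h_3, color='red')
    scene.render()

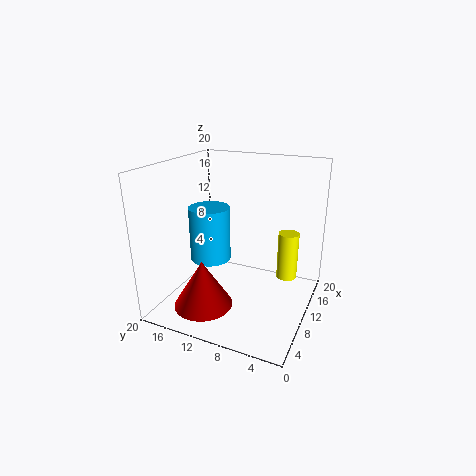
cx_1 = 14.5, cy_1 = 4, cz_1 = 3, r_1 = 1.5, cx_2 = 11, cy_2 = 15, cz_2 = 5.5, h_2 = 8, cx_3 = 5, cy_3 = 13, cz_3 = 1.5, h_3 = 6.5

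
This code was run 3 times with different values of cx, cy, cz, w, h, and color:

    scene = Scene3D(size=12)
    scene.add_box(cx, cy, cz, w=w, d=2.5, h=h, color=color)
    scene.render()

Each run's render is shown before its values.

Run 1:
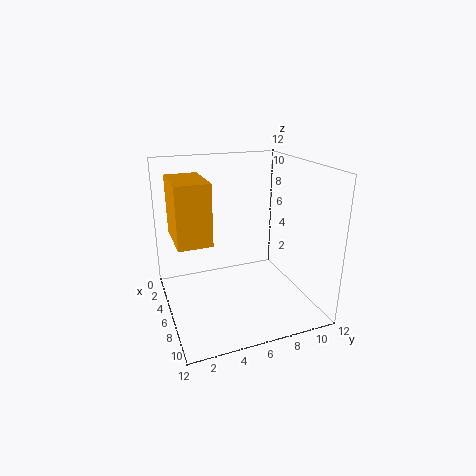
cx = 5, cy = 0.5, cz = 7, w = 4, h = 4.5, color = 'orange'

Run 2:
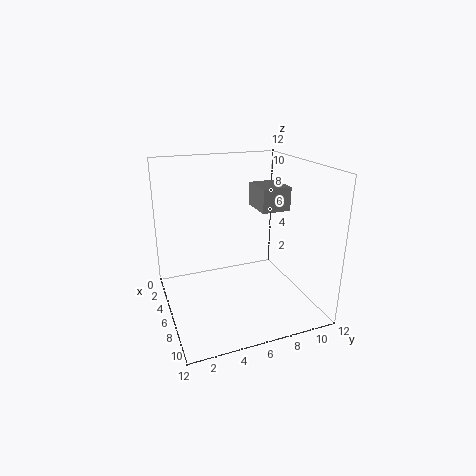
cx = 3.5, cy = 8, cz = 8, w = 3, h = 2, color = 'gray'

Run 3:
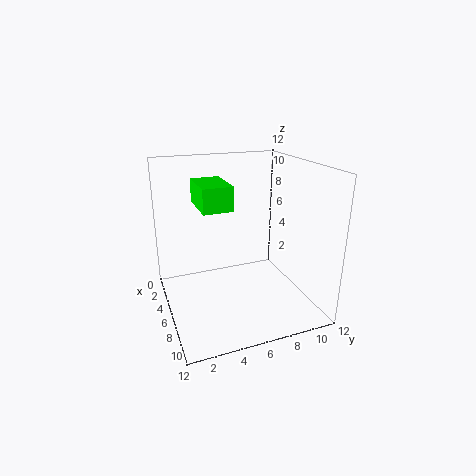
cx = 2.5, cy = 3, cz = 8.5, w = 4, h = 2, color = 'lime'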